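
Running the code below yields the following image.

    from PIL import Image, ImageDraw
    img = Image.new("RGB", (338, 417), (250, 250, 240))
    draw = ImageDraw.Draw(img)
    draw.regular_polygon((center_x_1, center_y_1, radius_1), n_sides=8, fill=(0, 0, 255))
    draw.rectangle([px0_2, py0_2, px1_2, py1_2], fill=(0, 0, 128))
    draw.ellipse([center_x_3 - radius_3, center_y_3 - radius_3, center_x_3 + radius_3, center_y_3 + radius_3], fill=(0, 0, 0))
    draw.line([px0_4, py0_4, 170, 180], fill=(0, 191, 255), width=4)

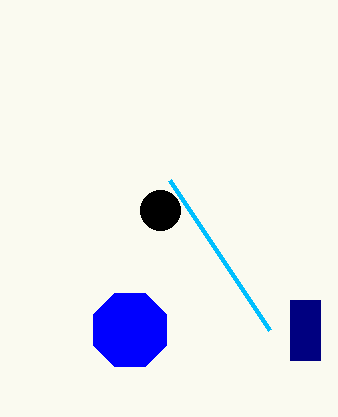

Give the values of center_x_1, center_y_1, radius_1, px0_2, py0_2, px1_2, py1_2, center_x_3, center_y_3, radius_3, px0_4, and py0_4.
center_x_1 = 130, center_y_1 = 330, radius_1 = 40, px0_2 = 290, py0_2 = 300, px1_2 = 320, py1_2 = 360, center_x_3 = 160, center_y_3 = 210, radius_3 = 20, px0_4 = 270, py0_4 = 330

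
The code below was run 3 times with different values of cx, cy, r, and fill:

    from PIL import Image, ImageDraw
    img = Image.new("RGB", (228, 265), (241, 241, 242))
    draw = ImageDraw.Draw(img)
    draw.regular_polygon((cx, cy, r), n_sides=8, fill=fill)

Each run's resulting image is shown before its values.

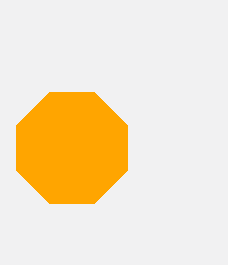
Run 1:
cx = 72
cy = 148
r = 60
fill = 'orange'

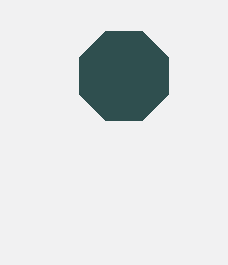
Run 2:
cx = 124; cy = 76; r = 48; fill = 'darkslategray'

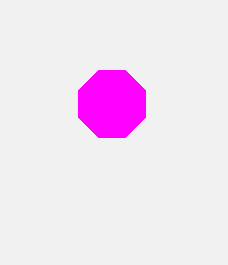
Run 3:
cx = 112; cy = 104; r = 36; fill = 'magenta'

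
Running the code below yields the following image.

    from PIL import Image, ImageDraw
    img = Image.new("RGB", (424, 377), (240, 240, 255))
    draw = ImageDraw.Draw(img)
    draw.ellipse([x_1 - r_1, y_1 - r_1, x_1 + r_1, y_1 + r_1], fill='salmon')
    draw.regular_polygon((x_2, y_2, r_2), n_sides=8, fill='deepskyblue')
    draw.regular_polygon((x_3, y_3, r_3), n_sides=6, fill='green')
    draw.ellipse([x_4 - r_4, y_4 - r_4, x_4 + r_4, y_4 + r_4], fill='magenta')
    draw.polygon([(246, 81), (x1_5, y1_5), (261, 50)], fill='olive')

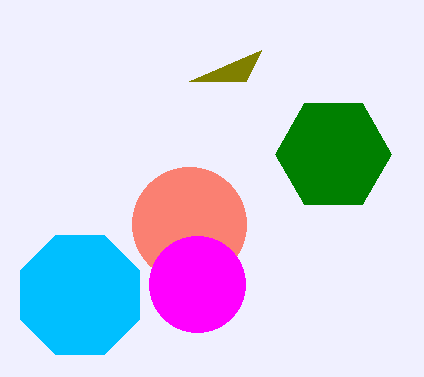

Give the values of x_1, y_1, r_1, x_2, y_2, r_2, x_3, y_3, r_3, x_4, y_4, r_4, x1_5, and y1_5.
x_1 = 189, y_1 = 224, r_1 = 57, x_2 = 80, y_2 = 295, r_2 = 64, x_3 = 333, y_3 = 154, r_3 = 58, x_4 = 197, y_4 = 284, r_4 = 48, x1_5 = 189, y1_5 = 81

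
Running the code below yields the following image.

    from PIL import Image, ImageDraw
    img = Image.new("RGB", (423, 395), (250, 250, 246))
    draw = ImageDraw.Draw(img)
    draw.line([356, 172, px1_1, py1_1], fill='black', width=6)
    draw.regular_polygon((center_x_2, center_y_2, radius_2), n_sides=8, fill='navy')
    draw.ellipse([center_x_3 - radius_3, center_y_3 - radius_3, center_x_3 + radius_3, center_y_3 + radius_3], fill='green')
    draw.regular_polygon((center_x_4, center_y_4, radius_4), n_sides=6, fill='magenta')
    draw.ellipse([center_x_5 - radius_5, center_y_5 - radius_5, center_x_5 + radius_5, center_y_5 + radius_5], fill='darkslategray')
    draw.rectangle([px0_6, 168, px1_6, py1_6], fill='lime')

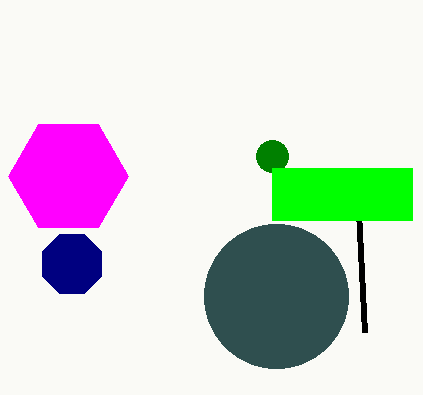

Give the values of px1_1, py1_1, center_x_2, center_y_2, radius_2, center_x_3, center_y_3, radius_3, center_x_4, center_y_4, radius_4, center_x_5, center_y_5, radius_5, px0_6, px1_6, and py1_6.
px1_1 = 364, py1_1 = 332, center_x_2 = 72, center_y_2 = 264, radius_2 = 32, center_x_3 = 272, center_y_3 = 156, radius_3 = 16, center_x_4 = 68, center_y_4 = 176, radius_4 = 60, center_x_5 = 276, center_y_5 = 296, radius_5 = 72, px0_6 = 272, px1_6 = 412, py1_6 = 220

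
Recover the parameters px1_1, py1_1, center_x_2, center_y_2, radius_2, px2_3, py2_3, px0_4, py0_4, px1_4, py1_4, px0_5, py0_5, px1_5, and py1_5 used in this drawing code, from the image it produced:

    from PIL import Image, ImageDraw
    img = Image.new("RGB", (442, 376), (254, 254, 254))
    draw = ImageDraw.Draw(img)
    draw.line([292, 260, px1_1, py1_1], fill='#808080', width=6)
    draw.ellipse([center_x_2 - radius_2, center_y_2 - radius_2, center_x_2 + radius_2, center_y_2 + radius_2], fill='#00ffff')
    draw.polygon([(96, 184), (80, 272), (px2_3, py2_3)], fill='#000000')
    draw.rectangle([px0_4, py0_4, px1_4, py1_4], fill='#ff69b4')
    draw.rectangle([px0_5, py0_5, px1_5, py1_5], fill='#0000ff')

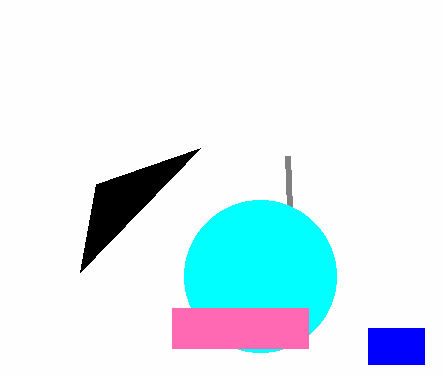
px1_1 = 288
py1_1 = 156
center_x_2 = 260
center_y_2 = 276
radius_2 = 76
px2_3 = 200
py2_3 = 148
px0_4 = 172
py0_4 = 308
px1_4 = 308
py1_4 = 348
px0_5 = 368
py0_5 = 328
px1_5 = 424
py1_5 = 364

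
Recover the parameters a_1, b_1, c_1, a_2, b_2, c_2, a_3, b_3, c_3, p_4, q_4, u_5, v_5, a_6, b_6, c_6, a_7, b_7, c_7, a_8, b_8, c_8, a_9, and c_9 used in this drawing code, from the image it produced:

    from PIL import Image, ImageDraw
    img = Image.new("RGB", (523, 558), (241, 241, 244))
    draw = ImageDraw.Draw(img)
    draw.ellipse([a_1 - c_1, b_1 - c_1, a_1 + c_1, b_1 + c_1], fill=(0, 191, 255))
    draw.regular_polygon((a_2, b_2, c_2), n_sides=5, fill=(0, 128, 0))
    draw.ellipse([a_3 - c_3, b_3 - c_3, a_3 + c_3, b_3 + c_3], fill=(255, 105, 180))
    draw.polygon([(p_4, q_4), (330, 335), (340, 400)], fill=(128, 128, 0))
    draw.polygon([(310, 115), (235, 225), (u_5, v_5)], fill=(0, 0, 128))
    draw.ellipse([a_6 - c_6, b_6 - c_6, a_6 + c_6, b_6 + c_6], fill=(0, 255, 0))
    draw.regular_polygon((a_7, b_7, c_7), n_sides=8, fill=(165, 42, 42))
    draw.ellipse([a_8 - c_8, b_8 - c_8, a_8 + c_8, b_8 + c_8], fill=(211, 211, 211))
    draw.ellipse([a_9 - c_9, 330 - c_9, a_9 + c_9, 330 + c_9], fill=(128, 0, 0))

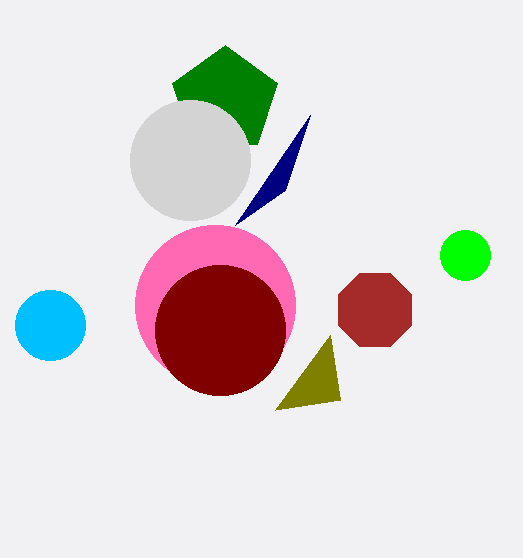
a_1 = 50; b_1 = 325; c_1 = 35; a_2 = 225; b_2 = 100; c_2 = 55; a_3 = 215; b_3 = 305; c_3 = 80; p_4 = 275; q_4 = 410; u_5 = 285; v_5 = 190; a_6 = 465; b_6 = 255; c_6 = 25; a_7 = 375; b_7 = 310; c_7 = 40; a_8 = 190; b_8 = 160; c_8 = 60; a_9 = 220; c_9 = 65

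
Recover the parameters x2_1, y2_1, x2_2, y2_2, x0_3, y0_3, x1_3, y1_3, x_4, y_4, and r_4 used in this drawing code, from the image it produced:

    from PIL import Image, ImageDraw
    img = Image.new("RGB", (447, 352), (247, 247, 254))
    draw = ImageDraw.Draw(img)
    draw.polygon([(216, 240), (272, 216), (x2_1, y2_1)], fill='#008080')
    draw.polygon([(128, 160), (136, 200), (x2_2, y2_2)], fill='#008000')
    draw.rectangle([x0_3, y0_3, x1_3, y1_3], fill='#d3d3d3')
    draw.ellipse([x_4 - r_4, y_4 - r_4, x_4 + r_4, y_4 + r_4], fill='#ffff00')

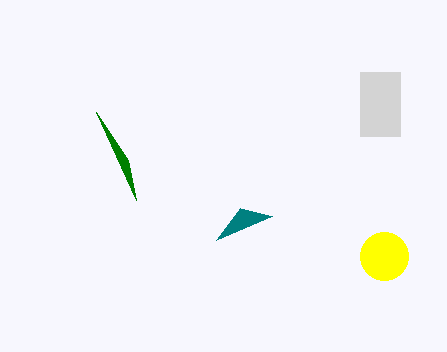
x2_1 = 240; y2_1 = 208; x2_2 = 96; y2_2 = 112; x0_3 = 360; y0_3 = 72; x1_3 = 400; y1_3 = 136; x_4 = 384; y_4 = 256; r_4 = 24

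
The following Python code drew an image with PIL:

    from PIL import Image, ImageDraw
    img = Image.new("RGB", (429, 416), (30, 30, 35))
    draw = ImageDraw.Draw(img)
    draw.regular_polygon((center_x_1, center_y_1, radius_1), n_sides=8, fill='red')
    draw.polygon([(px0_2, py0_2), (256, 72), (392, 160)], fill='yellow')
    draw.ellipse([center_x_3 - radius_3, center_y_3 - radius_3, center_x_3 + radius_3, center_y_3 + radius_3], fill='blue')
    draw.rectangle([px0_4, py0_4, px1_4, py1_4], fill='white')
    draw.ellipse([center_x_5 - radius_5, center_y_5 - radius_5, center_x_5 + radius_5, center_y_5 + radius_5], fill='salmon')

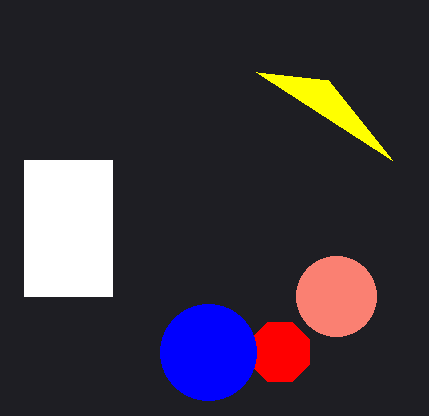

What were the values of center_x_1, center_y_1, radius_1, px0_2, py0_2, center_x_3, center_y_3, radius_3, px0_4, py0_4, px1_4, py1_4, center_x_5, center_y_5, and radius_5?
center_x_1 = 280, center_y_1 = 352, radius_1 = 32, px0_2 = 328, py0_2 = 80, center_x_3 = 208, center_y_3 = 352, radius_3 = 48, px0_4 = 24, py0_4 = 160, px1_4 = 112, py1_4 = 296, center_x_5 = 336, center_y_5 = 296, radius_5 = 40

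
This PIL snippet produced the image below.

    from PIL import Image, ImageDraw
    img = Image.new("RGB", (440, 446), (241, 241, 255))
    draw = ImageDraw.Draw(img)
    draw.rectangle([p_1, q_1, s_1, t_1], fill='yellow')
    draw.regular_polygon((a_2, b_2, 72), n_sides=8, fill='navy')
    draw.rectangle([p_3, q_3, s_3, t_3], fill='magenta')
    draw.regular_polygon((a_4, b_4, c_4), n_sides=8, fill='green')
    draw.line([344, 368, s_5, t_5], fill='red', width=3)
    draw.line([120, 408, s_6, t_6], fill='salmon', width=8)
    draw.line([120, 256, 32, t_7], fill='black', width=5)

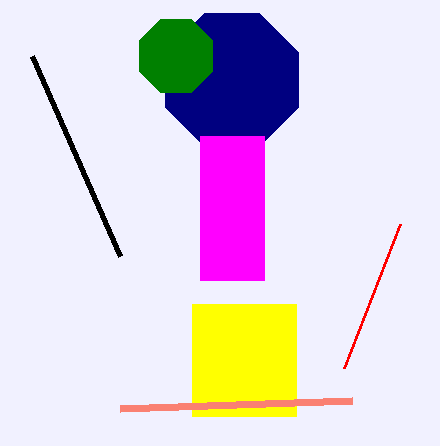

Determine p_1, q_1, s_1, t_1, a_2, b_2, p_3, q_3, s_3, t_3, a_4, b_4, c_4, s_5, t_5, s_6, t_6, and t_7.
p_1 = 192; q_1 = 304; s_1 = 296; t_1 = 416; a_2 = 232; b_2 = 80; p_3 = 200; q_3 = 136; s_3 = 264; t_3 = 280; a_4 = 176; b_4 = 56; c_4 = 40; s_5 = 400; t_5 = 224; s_6 = 352; t_6 = 400; t_7 = 56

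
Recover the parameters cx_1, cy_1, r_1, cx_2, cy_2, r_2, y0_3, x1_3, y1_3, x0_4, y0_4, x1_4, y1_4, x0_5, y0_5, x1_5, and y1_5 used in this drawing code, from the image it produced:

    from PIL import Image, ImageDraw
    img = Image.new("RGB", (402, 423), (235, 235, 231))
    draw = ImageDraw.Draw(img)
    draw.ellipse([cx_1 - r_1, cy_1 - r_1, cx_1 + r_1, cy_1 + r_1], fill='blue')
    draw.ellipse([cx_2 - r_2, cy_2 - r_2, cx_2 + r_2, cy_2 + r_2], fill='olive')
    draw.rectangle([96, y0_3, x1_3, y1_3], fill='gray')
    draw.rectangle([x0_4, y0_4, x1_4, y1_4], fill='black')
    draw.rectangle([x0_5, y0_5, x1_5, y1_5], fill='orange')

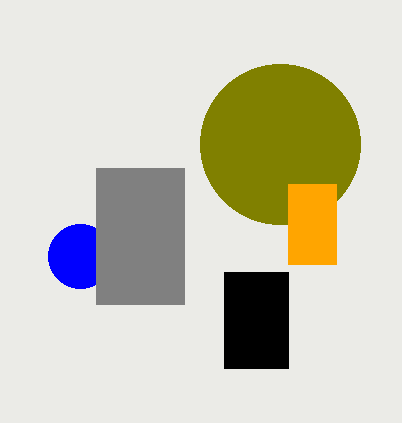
cx_1 = 80; cy_1 = 256; r_1 = 32; cx_2 = 280; cy_2 = 144; r_2 = 80; y0_3 = 168; x1_3 = 184; y1_3 = 304; x0_4 = 224; y0_4 = 272; x1_4 = 288; y1_4 = 368; x0_5 = 288; y0_5 = 184; x1_5 = 336; y1_5 = 264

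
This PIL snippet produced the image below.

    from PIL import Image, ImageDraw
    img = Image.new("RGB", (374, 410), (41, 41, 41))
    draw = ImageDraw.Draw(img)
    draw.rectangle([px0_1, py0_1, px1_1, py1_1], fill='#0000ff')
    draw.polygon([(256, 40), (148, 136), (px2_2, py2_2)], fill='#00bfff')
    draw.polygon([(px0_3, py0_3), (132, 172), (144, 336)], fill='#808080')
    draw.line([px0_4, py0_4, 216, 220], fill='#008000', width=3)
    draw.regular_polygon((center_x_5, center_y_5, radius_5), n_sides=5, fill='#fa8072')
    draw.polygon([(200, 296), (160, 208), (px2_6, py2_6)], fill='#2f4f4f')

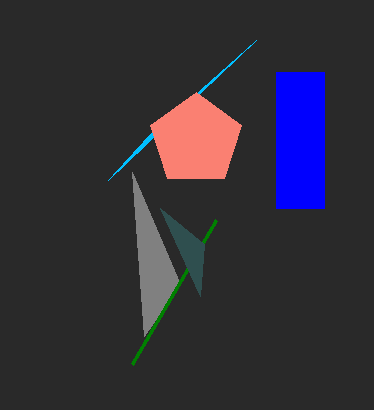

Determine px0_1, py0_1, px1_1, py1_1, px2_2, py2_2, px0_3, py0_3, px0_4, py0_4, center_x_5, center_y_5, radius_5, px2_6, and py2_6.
px0_1 = 276, py0_1 = 72, px1_1 = 324, py1_1 = 208, px2_2 = 108, py2_2 = 180, px0_3 = 180, py0_3 = 284, px0_4 = 132, py0_4 = 364, center_x_5 = 196, center_y_5 = 140, radius_5 = 48, px2_6 = 204, py2_6 = 244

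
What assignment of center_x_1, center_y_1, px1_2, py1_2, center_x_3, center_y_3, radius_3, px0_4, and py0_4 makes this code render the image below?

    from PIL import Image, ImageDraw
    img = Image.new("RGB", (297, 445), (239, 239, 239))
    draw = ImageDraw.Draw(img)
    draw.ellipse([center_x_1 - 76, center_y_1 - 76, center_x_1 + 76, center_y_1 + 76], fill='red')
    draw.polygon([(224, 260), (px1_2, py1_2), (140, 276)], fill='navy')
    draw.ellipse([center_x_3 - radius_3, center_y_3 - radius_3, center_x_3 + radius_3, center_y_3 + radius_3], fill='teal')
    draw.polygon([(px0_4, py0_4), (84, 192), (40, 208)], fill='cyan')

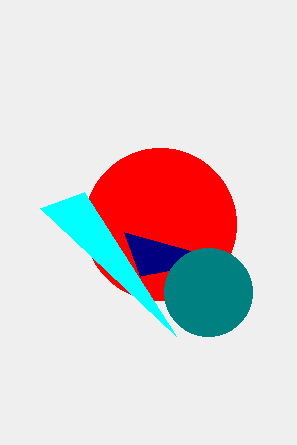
center_x_1 = 160; center_y_1 = 224; px1_2 = 124; py1_2 = 232; center_x_3 = 208; center_y_3 = 292; radius_3 = 44; px0_4 = 176; py0_4 = 336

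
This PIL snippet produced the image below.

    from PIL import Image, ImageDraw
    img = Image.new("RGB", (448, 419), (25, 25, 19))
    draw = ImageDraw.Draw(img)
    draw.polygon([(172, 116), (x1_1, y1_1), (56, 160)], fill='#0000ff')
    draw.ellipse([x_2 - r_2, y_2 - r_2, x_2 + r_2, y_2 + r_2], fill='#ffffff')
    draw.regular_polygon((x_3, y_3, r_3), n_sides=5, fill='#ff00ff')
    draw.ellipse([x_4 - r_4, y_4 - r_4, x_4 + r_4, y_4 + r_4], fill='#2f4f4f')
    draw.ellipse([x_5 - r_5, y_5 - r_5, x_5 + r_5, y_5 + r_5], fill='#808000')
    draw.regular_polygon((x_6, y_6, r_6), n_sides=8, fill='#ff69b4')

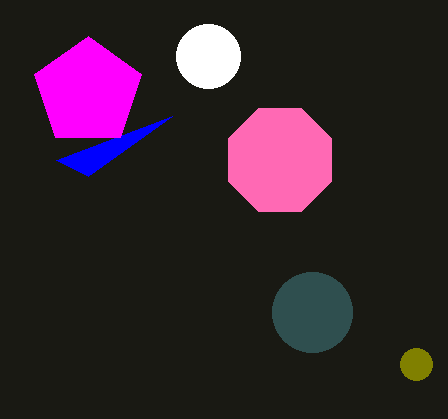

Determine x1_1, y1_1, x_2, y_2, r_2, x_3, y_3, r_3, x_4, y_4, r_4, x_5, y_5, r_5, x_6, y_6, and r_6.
x1_1 = 88; y1_1 = 176; x_2 = 208; y_2 = 56; r_2 = 32; x_3 = 88; y_3 = 92; r_3 = 56; x_4 = 312; y_4 = 312; r_4 = 40; x_5 = 416; y_5 = 364; r_5 = 16; x_6 = 280; y_6 = 160; r_6 = 56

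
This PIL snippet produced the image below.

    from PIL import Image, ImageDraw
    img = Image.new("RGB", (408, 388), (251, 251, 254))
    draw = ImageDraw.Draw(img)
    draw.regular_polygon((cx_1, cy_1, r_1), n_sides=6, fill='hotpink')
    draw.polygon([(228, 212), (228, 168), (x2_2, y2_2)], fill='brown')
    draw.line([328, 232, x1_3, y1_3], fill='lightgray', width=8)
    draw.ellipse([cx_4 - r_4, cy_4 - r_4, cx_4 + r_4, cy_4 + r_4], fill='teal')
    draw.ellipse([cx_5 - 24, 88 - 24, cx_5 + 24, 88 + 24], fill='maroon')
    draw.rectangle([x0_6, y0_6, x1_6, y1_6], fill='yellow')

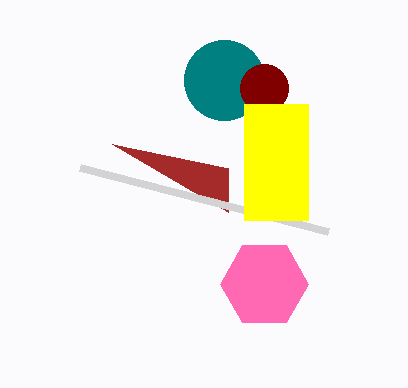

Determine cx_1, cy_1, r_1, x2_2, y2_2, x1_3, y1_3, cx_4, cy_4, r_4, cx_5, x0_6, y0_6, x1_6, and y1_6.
cx_1 = 264, cy_1 = 284, r_1 = 44, x2_2 = 112, y2_2 = 144, x1_3 = 80, y1_3 = 168, cx_4 = 224, cy_4 = 80, r_4 = 40, cx_5 = 264, x0_6 = 244, y0_6 = 104, x1_6 = 308, y1_6 = 220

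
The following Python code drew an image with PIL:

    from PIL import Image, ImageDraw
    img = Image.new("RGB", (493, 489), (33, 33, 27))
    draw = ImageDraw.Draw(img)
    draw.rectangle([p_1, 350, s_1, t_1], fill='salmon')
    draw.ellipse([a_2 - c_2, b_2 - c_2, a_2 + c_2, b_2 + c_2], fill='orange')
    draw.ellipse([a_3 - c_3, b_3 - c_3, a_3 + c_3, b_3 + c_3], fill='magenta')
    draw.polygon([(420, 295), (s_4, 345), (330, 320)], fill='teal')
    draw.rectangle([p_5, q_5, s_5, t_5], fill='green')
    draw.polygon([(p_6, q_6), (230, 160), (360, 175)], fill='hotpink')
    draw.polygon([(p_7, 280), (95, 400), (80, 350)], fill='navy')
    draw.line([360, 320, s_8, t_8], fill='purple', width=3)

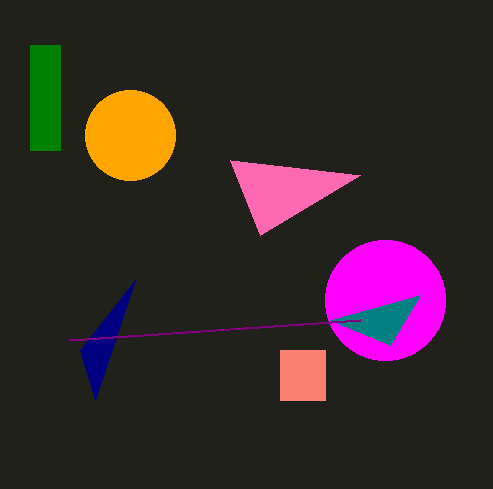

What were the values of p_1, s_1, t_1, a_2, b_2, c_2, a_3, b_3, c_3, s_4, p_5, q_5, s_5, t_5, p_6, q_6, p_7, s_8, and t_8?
p_1 = 280, s_1 = 325, t_1 = 400, a_2 = 130, b_2 = 135, c_2 = 45, a_3 = 385, b_3 = 300, c_3 = 60, s_4 = 390, p_5 = 30, q_5 = 45, s_5 = 60, t_5 = 150, p_6 = 260, q_6 = 235, p_7 = 135, s_8 = 70, t_8 = 340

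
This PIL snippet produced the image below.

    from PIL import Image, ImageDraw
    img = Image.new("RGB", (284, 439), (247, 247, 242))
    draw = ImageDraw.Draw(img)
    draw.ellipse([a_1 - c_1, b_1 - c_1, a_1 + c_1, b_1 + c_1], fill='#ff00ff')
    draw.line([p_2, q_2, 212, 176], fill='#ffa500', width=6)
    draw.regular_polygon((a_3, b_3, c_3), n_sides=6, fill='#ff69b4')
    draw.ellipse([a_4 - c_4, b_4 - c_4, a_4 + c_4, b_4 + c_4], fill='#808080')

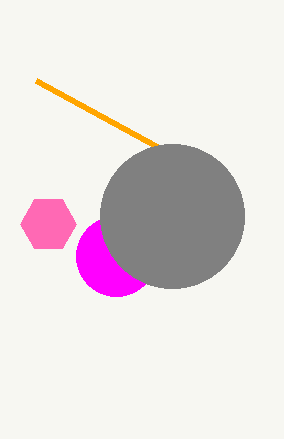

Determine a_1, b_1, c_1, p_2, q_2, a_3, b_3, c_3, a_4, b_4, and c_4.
a_1 = 116, b_1 = 256, c_1 = 40, p_2 = 36, q_2 = 80, a_3 = 48, b_3 = 224, c_3 = 28, a_4 = 172, b_4 = 216, c_4 = 72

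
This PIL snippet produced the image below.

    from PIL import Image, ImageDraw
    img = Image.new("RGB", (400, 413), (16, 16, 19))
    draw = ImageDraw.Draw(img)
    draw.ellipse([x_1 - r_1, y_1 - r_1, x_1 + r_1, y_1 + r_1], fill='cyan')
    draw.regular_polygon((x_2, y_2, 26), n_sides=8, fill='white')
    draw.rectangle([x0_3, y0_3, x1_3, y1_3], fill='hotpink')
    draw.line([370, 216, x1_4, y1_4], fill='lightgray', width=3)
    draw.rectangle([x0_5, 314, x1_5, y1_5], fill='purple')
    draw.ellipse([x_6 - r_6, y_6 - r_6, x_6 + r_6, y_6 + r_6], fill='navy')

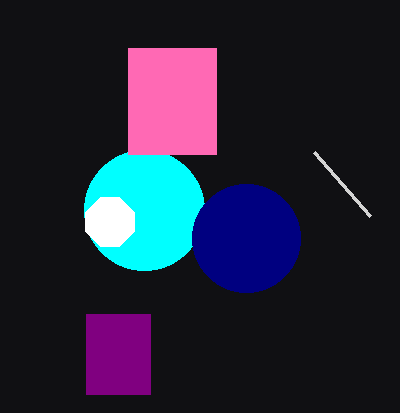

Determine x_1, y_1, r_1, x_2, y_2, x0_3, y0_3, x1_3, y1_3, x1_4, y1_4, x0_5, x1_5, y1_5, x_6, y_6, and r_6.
x_1 = 144, y_1 = 210, r_1 = 60, x_2 = 110, y_2 = 222, x0_3 = 128, y0_3 = 48, x1_3 = 216, y1_3 = 154, x1_4 = 314, y1_4 = 152, x0_5 = 86, x1_5 = 150, y1_5 = 394, x_6 = 246, y_6 = 238, r_6 = 54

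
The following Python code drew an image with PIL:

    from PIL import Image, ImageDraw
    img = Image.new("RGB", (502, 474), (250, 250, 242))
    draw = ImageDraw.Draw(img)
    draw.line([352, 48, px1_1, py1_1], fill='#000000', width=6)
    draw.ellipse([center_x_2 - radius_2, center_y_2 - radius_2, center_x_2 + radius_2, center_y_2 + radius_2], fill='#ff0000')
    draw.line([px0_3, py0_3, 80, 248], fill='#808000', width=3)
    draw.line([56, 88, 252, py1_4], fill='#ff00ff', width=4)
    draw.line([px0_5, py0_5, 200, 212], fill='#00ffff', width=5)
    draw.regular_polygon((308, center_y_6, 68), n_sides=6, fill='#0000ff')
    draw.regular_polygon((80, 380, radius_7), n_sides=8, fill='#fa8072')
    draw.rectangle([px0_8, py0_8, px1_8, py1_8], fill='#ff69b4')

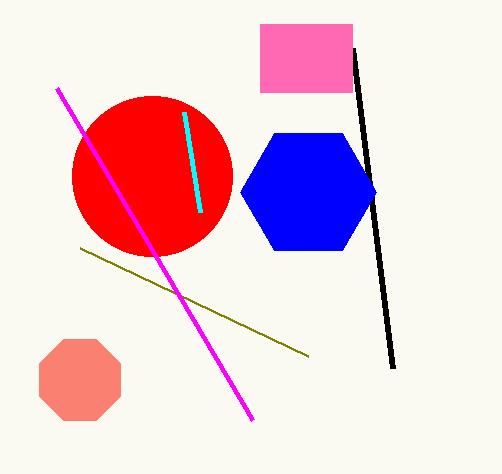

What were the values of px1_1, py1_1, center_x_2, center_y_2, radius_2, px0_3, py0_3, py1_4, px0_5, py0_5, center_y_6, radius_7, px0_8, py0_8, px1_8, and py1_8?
px1_1 = 392; py1_1 = 368; center_x_2 = 152; center_y_2 = 176; radius_2 = 80; px0_3 = 308; py0_3 = 356; py1_4 = 420; px0_5 = 184; py0_5 = 112; center_y_6 = 192; radius_7 = 44; px0_8 = 260; py0_8 = 24; px1_8 = 352; py1_8 = 92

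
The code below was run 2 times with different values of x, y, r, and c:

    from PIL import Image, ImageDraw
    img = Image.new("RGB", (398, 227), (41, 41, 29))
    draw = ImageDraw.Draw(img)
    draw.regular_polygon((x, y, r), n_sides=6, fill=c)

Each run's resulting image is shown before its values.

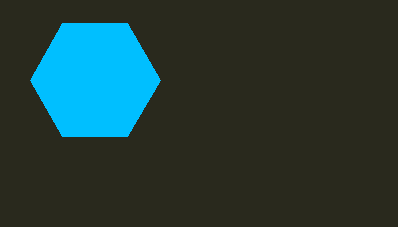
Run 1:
x = 95; y = 80; r = 65; c = 'deepskyblue'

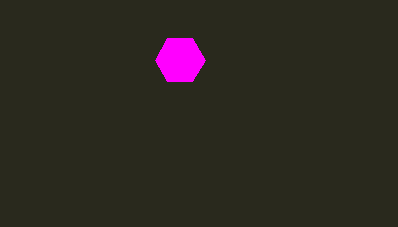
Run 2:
x = 180
y = 60
r = 25
c = 'magenta'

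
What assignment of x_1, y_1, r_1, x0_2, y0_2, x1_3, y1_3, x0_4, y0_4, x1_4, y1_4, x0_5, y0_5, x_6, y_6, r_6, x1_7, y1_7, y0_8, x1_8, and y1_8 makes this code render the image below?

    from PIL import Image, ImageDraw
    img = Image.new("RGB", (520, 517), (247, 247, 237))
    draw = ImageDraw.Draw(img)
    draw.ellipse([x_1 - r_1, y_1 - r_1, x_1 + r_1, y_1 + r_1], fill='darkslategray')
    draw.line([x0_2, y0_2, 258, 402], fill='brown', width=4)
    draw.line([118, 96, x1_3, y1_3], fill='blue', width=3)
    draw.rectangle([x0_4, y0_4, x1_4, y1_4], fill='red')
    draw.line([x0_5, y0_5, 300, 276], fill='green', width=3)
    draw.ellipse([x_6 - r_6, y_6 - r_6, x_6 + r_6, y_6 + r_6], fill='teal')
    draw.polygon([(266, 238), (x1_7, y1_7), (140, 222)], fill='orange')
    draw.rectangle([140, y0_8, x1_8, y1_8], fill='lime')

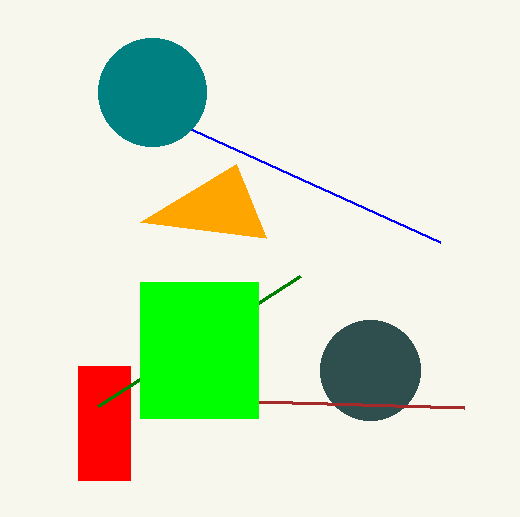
x_1 = 370
y_1 = 370
r_1 = 50
x0_2 = 464
y0_2 = 408
x1_3 = 440
y1_3 = 242
x0_4 = 78
y0_4 = 366
x1_4 = 130
y1_4 = 480
x0_5 = 98
y0_5 = 406
x_6 = 152
y_6 = 92
r_6 = 54
x1_7 = 236
y1_7 = 164
y0_8 = 282
x1_8 = 258
y1_8 = 418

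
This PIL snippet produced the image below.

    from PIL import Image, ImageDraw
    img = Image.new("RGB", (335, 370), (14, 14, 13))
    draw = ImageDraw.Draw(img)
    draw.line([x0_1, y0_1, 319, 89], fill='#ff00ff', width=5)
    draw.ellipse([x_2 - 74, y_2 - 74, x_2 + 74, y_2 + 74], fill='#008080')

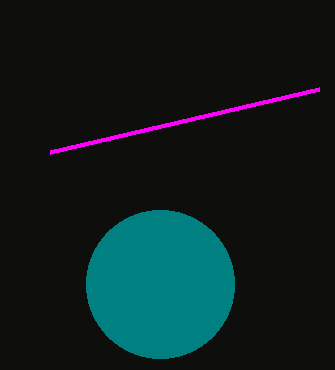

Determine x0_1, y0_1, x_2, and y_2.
x0_1 = 50, y0_1 = 152, x_2 = 160, y_2 = 284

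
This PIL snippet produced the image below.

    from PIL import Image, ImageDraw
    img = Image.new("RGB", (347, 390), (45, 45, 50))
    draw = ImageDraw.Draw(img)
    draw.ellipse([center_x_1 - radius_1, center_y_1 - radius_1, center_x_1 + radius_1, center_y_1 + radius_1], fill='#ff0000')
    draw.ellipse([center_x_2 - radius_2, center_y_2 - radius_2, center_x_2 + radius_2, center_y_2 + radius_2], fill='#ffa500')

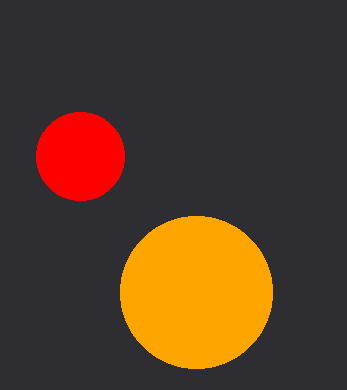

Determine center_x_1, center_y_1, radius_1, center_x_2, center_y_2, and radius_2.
center_x_1 = 80
center_y_1 = 156
radius_1 = 44
center_x_2 = 196
center_y_2 = 292
radius_2 = 76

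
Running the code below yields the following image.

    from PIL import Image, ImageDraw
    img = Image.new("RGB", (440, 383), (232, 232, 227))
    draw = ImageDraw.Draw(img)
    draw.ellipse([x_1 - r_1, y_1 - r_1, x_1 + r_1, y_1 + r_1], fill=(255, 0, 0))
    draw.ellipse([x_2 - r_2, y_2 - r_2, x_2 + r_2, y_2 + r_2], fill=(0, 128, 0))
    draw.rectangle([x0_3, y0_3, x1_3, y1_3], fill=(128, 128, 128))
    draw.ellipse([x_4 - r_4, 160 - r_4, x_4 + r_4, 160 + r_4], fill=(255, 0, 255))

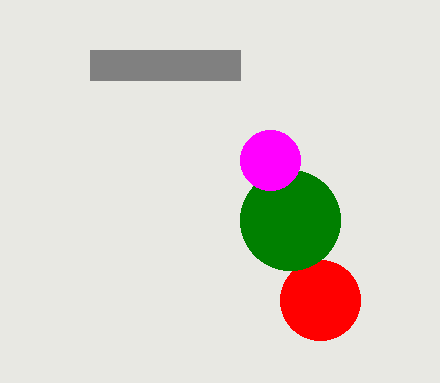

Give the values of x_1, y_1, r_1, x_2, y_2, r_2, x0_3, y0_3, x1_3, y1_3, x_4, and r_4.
x_1 = 320
y_1 = 300
r_1 = 40
x_2 = 290
y_2 = 220
r_2 = 50
x0_3 = 90
y0_3 = 50
x1_3 = 240
y1_3 = 80
x_4 = 270
r_4 = 30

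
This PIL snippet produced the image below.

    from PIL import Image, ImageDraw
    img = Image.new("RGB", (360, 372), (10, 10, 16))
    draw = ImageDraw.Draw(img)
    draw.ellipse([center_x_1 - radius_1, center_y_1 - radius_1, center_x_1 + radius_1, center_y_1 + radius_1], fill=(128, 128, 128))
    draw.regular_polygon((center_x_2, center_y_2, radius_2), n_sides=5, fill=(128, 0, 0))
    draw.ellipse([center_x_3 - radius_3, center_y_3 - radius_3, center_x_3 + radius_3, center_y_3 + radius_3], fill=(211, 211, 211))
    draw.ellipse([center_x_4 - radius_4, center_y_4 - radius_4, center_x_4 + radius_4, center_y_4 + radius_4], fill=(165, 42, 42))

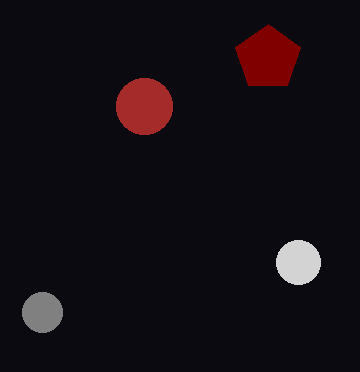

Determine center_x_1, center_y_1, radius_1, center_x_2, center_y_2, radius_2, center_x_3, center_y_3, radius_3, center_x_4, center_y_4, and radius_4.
center_x_1 = 42; center_y_1 = 312; radius_1 = 20; center_x_2 = 268; center_y_2 = 58; radius_2 = 34; center_x_3 = 298; center_y_3 = 262; radius_3 = 22; center_x_4 = 144; center_y_4 = 106; radius_4 = 28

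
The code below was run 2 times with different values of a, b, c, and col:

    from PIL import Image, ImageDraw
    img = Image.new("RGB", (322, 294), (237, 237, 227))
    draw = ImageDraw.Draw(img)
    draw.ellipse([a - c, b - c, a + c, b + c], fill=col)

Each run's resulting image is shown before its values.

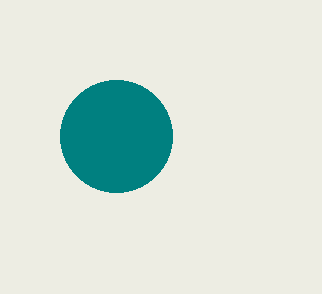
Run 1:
a = 116
b = 136
c = 56
col = 'teal'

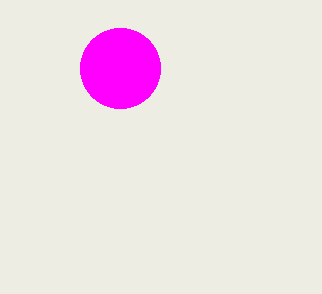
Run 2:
a = 120; b = 68; c = 40; col = 'magenta'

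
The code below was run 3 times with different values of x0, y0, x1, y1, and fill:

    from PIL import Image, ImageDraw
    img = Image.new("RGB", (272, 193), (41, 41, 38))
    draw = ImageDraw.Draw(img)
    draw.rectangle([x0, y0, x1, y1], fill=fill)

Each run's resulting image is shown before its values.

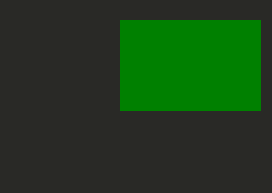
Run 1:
x0 = 120
y0 = 20
x1 = 260
y1 = 110
fill = 'green'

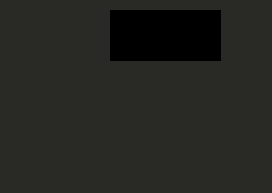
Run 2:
x0 = 110, y0 = 10, x1 = 220, y1 = 60, fill = 'black'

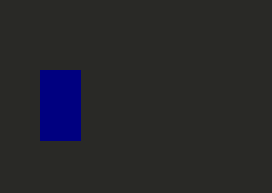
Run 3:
x0 = 40
y0 = 70
x1 = 80
y1 = 140
fill = 'navy'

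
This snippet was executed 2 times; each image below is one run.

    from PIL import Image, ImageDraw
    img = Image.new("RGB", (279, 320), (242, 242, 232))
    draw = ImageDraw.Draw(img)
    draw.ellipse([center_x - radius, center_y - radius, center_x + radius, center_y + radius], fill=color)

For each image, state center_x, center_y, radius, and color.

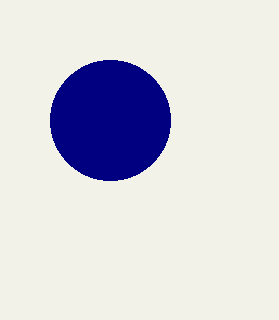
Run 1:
center_x = 110, center_y = 120, radius = 60, color = 'navy'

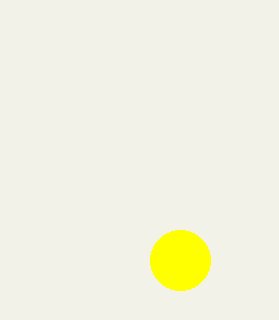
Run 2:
center_x = 180; center_y = 260; radius = 30; color = 'yellow'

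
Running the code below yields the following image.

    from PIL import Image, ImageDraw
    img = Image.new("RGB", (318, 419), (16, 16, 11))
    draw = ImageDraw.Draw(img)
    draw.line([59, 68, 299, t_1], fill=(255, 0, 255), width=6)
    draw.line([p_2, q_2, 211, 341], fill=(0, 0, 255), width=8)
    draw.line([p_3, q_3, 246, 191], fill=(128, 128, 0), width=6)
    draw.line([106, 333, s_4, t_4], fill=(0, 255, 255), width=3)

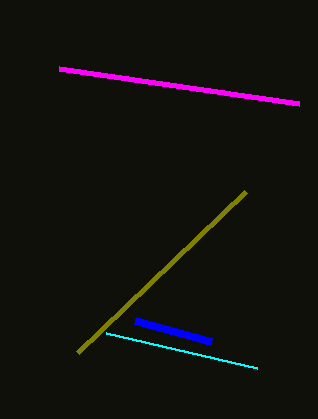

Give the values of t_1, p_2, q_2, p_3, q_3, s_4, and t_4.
t_1 = 103, p_2 = 135, q_2 = 320, p_3 = 78, q_3 = 352, s_4 = 257, t_4 = 368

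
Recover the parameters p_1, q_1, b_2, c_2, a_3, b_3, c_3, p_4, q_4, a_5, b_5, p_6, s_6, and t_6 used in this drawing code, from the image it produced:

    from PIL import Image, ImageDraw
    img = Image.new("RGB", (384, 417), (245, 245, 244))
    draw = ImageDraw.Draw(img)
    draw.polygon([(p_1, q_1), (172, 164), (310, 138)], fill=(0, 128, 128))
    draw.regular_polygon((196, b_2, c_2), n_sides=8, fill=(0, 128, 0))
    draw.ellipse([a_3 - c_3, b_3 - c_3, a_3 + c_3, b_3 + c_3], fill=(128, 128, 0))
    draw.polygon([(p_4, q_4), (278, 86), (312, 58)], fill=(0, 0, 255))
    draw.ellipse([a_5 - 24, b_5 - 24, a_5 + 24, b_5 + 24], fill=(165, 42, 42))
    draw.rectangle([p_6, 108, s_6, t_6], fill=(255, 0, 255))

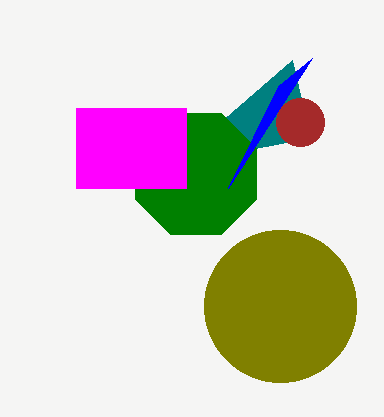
p_1 = 292, q_1 = 60, b_2 = 174, c_2 = 66, a_3 = 280, b_3 = 306, c_3 = 76, p_4 = 228, q_4 = 188, a_5 = 300, b_5 = 122, p_6 = 76, s_6 = 186, t_6 = 188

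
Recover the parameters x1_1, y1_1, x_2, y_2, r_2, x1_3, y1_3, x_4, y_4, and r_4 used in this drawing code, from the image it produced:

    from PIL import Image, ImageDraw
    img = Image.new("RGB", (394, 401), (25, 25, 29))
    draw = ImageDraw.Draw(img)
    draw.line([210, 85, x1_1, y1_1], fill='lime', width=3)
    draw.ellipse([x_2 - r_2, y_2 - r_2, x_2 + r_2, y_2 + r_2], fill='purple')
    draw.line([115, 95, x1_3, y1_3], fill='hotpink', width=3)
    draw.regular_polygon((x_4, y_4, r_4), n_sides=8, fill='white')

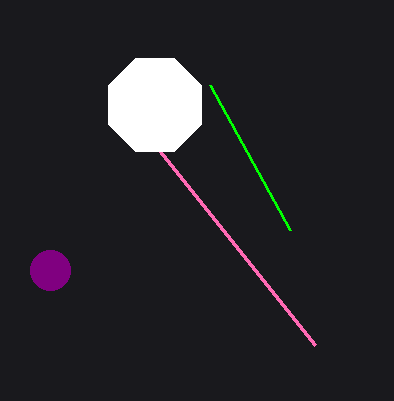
x1_1 = 290
y1_1 = 230
x_2 = 50
y_2 = 270
r_2 = 20
x1_3 = 315
y1_3 = 345
x_4 = 155
y_4 = 105
r_4 = 50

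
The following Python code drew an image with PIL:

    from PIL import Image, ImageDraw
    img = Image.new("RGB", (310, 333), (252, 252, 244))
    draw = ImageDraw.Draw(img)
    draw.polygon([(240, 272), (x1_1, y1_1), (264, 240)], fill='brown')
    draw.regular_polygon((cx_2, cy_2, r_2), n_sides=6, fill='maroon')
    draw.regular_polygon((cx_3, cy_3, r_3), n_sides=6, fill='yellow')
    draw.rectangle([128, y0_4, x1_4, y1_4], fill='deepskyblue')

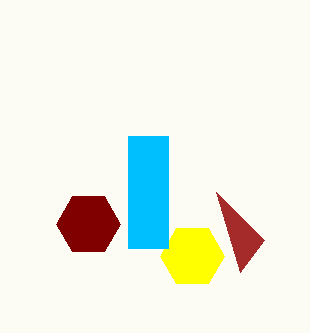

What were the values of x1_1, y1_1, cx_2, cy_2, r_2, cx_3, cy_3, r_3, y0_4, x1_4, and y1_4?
x1_1 = 216
y1_1 = 192
cx_2 = 88
cy_2 = 224
r_2 = 32
cx_3 = 192
cy_3 = 256
r_3 = 32
y0_4 = 136
x1_4 = 168
y1_4 = 248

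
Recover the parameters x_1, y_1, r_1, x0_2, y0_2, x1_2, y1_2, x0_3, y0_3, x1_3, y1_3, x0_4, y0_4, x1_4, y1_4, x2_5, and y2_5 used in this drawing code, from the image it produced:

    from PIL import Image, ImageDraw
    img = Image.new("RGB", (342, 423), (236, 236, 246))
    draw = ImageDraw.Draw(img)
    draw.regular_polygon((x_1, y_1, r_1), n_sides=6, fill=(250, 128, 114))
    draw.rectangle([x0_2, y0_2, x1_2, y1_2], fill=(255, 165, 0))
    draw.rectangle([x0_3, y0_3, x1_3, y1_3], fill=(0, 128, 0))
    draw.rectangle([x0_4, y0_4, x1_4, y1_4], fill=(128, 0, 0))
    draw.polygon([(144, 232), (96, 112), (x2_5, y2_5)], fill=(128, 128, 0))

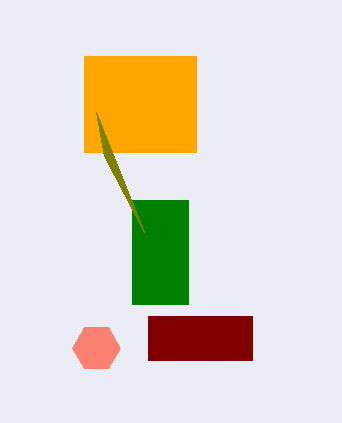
x_1 = 96, y_1 = 348, r_1 = 24, x0_2 = 84, y0_2 = 56, x1_2 = 196, y1_2 = 152, x0_3 = 132, y0_3 = 200, x1_3 = 188, y1_3 = 304, x0_4 = 148, y0_4 = 316, x1_4 = 252, y1_4 = 360, x2_5 = 104, y2_5 = 156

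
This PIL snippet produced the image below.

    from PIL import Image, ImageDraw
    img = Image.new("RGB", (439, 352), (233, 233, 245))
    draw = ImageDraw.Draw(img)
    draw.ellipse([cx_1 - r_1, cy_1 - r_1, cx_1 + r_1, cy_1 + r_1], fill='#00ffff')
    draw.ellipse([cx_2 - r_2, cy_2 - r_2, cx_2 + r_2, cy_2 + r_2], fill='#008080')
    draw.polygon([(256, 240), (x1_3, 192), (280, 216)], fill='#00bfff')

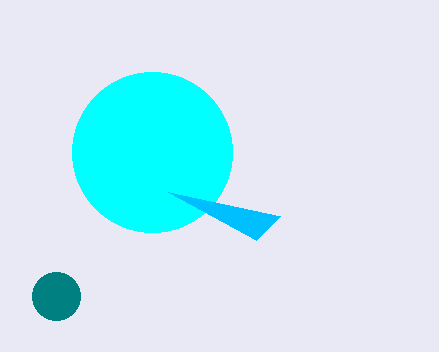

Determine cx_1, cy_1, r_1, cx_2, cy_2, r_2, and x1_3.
cx_1 = 152
cy_1 = 152
r_1 = 80
cx_2 = 56
cy_2 = 296
r_2 = 24
x1_3 = 168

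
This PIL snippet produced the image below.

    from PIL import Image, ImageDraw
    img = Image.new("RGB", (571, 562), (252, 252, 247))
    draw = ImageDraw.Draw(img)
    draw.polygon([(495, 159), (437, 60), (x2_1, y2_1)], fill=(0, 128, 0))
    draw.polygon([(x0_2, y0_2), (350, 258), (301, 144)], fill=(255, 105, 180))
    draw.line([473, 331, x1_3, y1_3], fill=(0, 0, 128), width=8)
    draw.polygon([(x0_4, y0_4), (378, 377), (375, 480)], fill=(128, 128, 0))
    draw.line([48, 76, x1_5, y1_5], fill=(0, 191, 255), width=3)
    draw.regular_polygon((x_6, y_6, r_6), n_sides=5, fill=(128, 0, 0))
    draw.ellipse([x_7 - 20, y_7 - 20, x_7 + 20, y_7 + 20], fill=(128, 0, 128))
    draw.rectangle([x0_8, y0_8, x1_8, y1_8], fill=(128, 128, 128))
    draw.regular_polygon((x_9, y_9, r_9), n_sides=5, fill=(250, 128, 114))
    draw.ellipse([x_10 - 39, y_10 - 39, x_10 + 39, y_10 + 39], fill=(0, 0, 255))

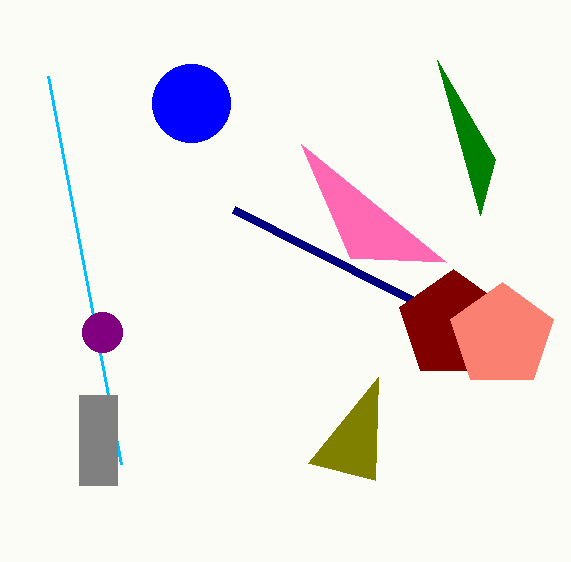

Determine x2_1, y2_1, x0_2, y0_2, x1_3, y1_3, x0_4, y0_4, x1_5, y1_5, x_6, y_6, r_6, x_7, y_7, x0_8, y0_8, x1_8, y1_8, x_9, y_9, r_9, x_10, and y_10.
x2_1 = 480
y2_1 = 215
x0_2 = 446
y0_2 = 262
x1_3 = 234
y1_3 = 210
x0_4 = 308
y0_4 = 463
x1_5 = 121
y1_5 = 464
x_6 = 453
y_6 = 325
r_6 = 56
x_7 = 102
y_7 = 332
x0_8 = 79
y0_8 = 395
x1_8 = 117
y1_8 = 485
x_9 = 502
y_9 = 336
r_9 = 54
x_10 = 191
y_10 = 103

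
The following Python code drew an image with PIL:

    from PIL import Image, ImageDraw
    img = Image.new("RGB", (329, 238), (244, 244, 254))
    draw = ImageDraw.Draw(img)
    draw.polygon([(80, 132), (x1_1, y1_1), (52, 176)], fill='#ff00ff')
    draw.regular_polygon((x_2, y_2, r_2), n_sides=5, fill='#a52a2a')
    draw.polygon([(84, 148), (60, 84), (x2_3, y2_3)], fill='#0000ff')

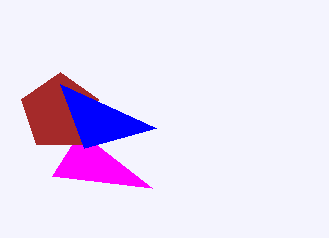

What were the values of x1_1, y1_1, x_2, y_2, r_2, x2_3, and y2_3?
x1_1 = 152; y1_1 = 188; x_2 = 60; y_2 = 112; r_2 = 40; x2_3 = 156; y2_3 = 128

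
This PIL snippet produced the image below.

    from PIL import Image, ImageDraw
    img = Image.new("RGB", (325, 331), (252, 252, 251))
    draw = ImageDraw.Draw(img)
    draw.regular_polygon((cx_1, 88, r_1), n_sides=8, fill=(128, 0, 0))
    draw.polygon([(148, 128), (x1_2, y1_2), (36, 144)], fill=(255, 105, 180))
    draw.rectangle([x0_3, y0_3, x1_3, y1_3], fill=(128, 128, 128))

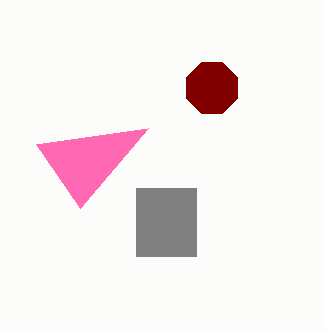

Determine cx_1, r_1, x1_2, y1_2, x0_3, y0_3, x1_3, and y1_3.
cx_1 = 212; r_1 = 28; x1_2 = 80; y1_2 = 208; x0_3 = 136; y0_3 = 188; x1_3 = 196; y1_3 = 256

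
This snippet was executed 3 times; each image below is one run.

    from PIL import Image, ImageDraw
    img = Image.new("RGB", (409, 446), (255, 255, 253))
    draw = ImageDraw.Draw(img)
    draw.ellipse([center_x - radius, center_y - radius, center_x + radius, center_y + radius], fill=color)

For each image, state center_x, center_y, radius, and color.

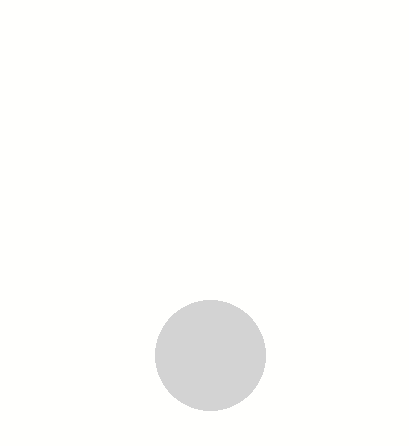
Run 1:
center_x = 210
center_y = 355
radius = 55
color = 'lightgray'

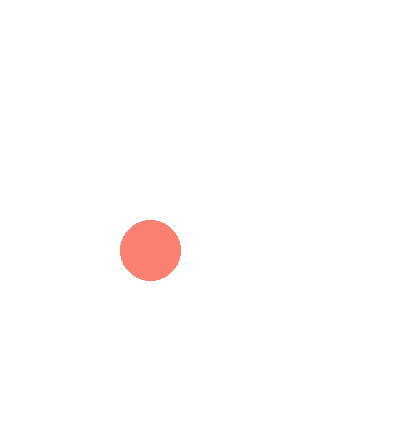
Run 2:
center_x = 150, center_y = 250, radius = 30, color = 'salmon'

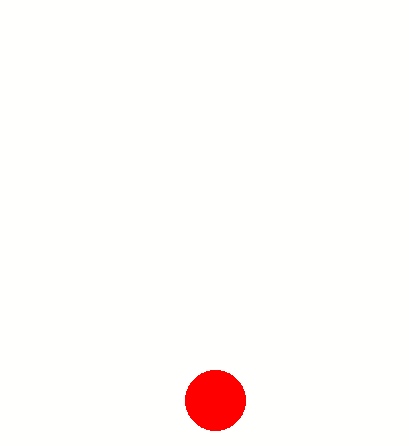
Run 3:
center_x = 215; center_y = 400; radius = 30; color = 'red'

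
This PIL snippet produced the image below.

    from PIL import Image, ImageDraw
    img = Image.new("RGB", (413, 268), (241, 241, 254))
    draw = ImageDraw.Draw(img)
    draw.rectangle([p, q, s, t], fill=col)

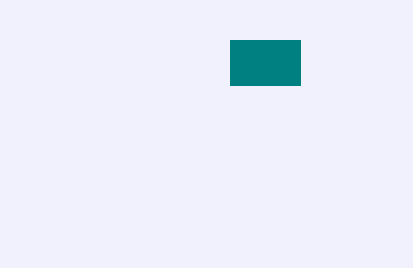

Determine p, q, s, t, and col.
p = 230
q = 40
s = 300
t = 85
col = 'teal'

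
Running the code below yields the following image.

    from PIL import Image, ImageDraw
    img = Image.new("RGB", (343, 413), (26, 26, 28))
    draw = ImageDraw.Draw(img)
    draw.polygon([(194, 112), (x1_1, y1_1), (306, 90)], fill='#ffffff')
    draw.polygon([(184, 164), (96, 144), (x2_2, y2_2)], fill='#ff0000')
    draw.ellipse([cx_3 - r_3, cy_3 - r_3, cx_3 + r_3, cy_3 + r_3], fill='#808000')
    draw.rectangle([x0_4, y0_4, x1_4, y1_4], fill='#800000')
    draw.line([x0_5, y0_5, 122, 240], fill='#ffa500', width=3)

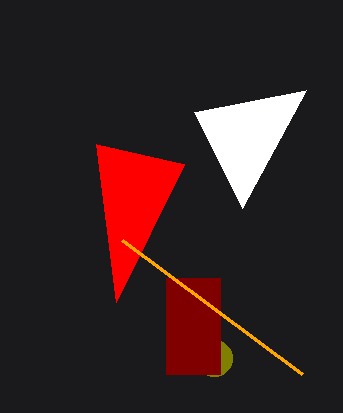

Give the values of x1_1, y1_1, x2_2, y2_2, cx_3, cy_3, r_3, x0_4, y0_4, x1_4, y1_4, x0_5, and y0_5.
x1_1 = 242
y1_1 = 208
x2_2 = 116
y2_2 = 302
cx_3 = 214
cy_3 = 358
r_3 = 18
x0_4 = 166
y0_4 = 278
x1_4 = 220
y1_4 = 374
x0_5 = 302
y0_5 = 374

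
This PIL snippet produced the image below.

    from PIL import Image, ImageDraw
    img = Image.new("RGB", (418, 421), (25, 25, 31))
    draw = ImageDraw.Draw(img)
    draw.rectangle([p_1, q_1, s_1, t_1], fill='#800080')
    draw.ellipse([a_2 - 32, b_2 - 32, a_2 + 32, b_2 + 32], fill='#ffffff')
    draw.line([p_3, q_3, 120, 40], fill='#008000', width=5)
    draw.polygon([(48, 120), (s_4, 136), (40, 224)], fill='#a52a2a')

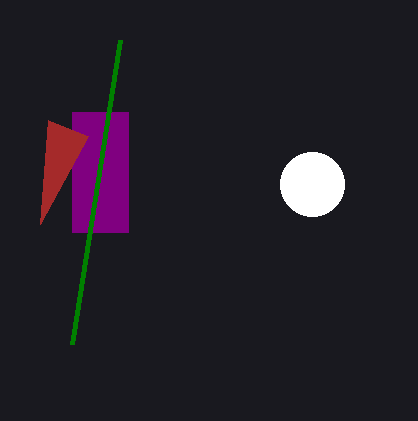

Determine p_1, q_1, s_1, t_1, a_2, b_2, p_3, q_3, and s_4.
p_1 = 72
q_1 = 112
s_1 = 128
t_1 = 232
a_2 = 312
b_2 = 184
p_3 = 72
q_3 = 344
s_4 = 88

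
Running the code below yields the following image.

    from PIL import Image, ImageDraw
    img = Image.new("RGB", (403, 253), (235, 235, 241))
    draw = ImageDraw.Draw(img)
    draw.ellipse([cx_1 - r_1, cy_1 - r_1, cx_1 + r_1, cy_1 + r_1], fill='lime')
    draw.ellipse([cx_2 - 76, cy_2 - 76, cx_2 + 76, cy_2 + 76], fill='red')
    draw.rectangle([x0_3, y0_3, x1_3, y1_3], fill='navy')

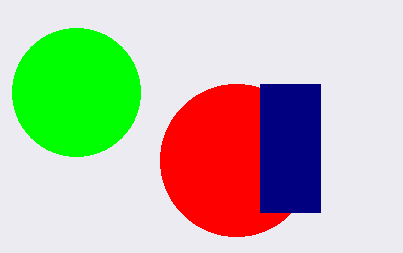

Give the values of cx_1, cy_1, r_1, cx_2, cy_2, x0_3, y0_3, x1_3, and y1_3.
cx_1 = 76; cy_1 = 92; r_1 = 64; cx_2 = 236; cy_2 = 160; x0_3 = 260; y0_3 = 84; x1_3 = 320; y1_3 = 212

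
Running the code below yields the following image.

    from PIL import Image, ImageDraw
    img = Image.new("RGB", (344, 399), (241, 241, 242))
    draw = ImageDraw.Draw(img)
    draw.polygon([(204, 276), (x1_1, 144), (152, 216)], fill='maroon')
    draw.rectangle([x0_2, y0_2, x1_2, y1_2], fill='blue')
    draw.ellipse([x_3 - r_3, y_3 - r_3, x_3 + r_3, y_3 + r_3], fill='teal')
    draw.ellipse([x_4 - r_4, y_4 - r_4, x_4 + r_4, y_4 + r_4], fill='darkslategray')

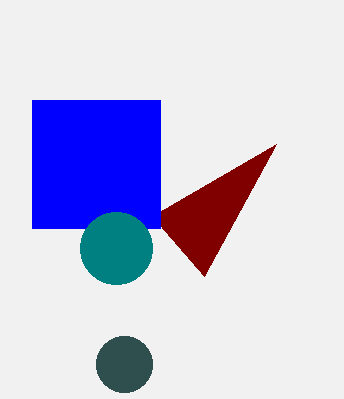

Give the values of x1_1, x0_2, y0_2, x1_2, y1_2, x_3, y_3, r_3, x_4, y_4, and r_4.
x1_1 = 276
x0_2 = 32
y0_2 = 100
x1_2 = 160
y1_2 = 228
x_3 = 116
y_3 = 248
r_3 = 36
x_4 = 124
y_4 = 364
r_4 = 28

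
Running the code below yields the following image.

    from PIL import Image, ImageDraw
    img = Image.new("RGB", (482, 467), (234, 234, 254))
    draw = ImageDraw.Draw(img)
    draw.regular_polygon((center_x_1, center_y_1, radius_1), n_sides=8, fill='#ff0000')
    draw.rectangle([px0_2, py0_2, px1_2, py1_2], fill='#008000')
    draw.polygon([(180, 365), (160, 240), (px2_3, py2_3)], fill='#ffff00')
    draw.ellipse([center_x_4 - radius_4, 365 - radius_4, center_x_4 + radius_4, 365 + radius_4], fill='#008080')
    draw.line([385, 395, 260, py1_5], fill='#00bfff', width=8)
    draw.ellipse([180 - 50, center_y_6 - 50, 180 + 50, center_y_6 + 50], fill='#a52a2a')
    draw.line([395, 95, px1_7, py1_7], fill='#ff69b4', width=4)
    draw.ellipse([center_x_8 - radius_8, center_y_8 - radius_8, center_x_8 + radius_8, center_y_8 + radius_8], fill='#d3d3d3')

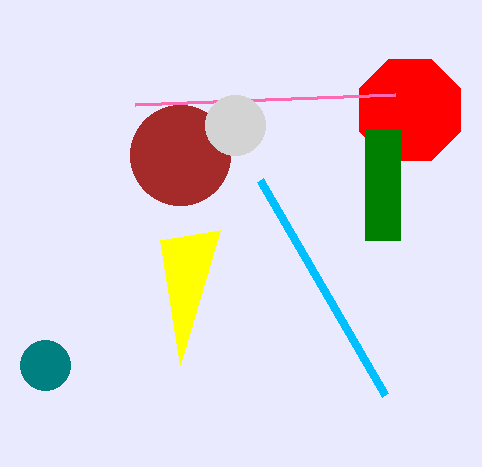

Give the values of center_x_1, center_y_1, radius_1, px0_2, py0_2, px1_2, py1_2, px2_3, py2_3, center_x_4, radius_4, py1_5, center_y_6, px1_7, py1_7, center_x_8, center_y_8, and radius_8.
center_x_1 = 410
center_y_1 = 110
radius_1 = 55
px0_2 = 365
py0_2 = 130
px1_2 = 400
py1_2 = 240
px2_3 = 220
py2_3 = 230
center_x_4 = 45
radius_4 = 25
py1_5 = 180
center_y_6 = 155
px1_7 = 135
py1_7 = 105
center_x_8 = 235
center_y_8 = 125
radius_8 = 30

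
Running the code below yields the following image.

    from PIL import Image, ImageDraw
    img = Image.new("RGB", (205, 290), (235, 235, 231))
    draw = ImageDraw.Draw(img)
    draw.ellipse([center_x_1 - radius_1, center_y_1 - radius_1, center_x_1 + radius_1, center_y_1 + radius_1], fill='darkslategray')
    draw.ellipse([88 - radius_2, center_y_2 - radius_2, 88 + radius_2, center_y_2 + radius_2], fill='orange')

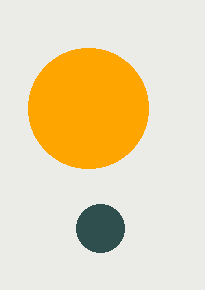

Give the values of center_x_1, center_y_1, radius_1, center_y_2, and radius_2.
center_x_1 = 100, center_y_1 = 228, radius_1 = 24, center_y_2 = 108, radius_2 = 60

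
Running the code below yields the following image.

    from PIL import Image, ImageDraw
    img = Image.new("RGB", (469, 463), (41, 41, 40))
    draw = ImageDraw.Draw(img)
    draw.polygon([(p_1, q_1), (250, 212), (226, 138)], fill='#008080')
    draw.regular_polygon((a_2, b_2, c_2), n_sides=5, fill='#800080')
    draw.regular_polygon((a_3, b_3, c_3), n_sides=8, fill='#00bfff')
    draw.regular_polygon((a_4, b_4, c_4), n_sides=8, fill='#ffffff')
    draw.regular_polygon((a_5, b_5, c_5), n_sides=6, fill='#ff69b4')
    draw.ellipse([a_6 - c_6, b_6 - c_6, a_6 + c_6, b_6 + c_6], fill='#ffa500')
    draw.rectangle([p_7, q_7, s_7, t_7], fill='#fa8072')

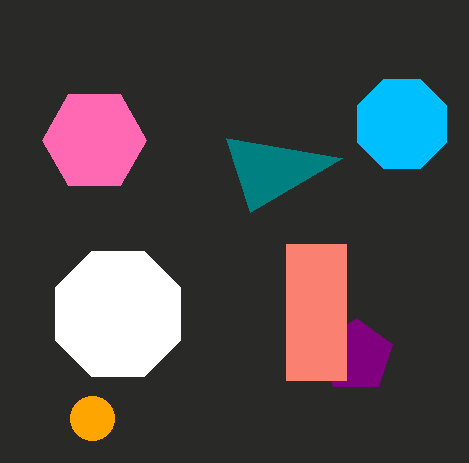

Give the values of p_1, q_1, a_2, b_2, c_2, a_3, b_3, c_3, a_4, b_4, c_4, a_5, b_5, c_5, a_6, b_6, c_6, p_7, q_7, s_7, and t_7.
p_1 = 342
q_1 = 158
a_2 = 356
b_2 = 356
c_2 = 38
a_3 = 402
b_3 = 124
c_3 = 48
a_4 = 118
b_4 = 314
c_4 = 68
a_5 = 94
b_5 = 140
c_5 = 52
a_6 = 92
b_6 = 418
c_6 = 22
p_7 = 286
q_7 = 244
s_7 = 346
t_7 = 380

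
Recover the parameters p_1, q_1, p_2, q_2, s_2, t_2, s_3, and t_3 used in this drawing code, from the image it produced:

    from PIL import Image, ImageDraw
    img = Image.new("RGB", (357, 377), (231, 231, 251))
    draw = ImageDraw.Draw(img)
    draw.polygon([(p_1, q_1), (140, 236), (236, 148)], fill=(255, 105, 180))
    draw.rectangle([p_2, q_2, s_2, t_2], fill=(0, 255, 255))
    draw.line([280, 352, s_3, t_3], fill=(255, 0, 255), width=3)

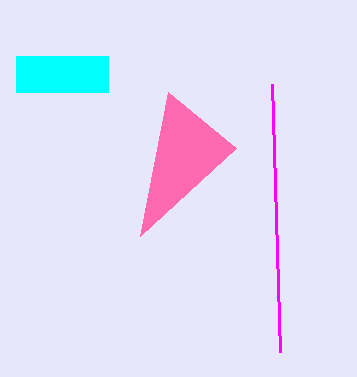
p_1 = 168
q_1 = 92
p_2 = 16
q_2 = 56
s_2 = 108
t_2 = 92
s_3 = 272
t_3 = 84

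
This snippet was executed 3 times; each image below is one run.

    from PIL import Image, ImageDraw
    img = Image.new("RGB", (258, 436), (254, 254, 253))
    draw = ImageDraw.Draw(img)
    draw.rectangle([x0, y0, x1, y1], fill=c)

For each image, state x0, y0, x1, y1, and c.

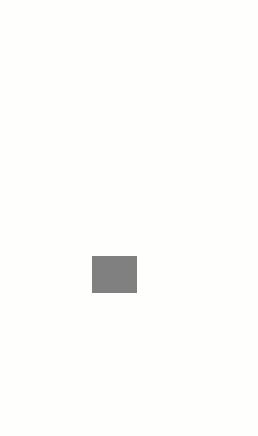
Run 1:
x0 = 92; y0 = 256; x1 = 136; y1 = 292; c = 'gray'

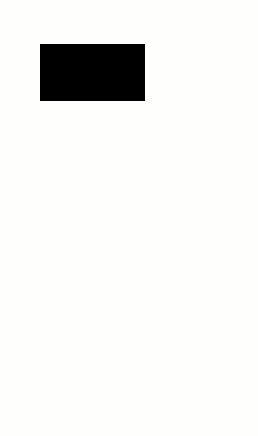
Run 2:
x0 = 40; y0 = 44; x1 = 144; y1 = 100; c = 'black'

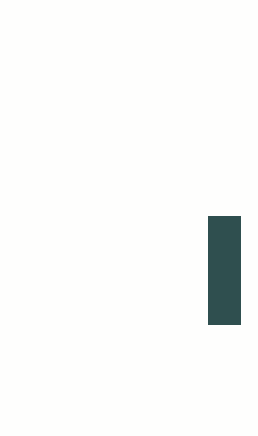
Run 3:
x0 = 208, y0 = 216, x1 = 240, y1 = 324, c = 'darkslategray'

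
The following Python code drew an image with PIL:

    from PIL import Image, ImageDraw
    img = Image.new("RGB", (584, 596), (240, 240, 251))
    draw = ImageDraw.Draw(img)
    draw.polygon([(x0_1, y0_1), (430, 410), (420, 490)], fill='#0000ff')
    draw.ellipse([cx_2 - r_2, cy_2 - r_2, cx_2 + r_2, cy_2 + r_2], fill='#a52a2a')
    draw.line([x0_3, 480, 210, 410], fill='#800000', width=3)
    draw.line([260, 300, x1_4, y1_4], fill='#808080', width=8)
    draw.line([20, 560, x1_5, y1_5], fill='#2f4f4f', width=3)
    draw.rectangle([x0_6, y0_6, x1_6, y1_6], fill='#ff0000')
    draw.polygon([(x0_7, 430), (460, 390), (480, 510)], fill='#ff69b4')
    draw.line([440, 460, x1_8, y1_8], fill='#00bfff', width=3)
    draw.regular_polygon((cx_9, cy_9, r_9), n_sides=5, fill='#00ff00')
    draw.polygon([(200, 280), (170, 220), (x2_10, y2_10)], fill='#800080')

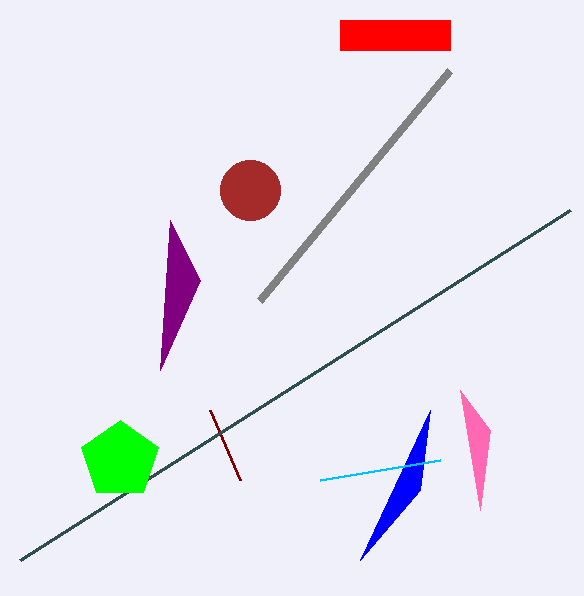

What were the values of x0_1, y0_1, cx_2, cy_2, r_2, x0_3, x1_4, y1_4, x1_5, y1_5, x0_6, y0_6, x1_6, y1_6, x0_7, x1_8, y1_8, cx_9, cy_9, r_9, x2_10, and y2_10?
x0_1 = 360
y0_1 = 560
cx_2 = 250
cy_2 = 190
r_2 = 30
x0_3 = 240
x1_4 = 450
y1_4 = 70
x1_5 = 570
y1_5 = 210
x0_6 = 340
y0_6 = 20
x1_6 = 450
y1_6 = 50
x0_7 = 490
x1_8 = 320
y1_8 = 480
cx_9 = 120
cy_9 = 460
r_9 = 40
x2_10 = 160
y2_10 = 370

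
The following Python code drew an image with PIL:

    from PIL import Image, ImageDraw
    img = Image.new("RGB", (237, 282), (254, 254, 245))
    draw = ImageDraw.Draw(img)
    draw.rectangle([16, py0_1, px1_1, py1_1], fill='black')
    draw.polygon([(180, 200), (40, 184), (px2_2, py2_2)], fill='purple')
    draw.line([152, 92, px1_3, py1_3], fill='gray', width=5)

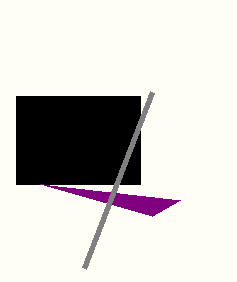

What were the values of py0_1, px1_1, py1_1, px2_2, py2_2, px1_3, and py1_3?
py0_1 = 96
px1_1 = 140
py1_1 = 184
px2_2 = 152
py2_2 = 216
px1_3 = 84
py1_3 = 268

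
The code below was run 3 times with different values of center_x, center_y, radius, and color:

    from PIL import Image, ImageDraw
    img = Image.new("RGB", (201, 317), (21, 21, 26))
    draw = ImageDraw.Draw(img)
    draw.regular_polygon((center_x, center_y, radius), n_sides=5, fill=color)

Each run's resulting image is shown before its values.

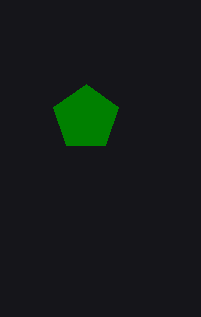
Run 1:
center_x = 86, center_y = 118, radius = 34, color = 'green'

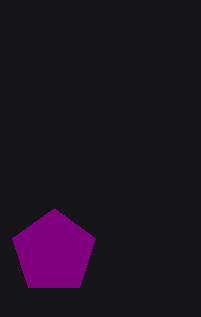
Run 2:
center_x = 54
center_y = 252
radius = 44
color = 'purple'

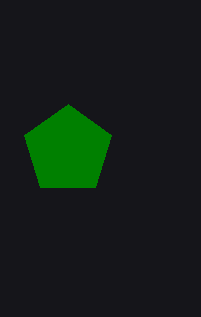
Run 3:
center_x = 68; center_y = 150; radius = 46; color = 'green'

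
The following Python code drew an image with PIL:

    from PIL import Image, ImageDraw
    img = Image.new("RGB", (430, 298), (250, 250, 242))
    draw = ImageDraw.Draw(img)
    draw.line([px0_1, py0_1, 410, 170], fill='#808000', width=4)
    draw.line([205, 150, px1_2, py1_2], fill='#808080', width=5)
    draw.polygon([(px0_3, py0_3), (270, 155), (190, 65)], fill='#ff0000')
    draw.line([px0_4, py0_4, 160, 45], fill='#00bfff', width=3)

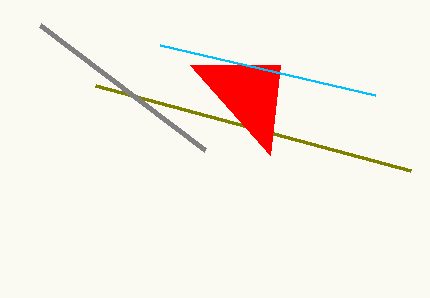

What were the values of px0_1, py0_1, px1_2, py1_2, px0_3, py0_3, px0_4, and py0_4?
px0_1 = 95; py0_1 = 85; px1_2 = 40; py1_2 = 25; px0_3 = 280; py0_3 = 65; px0_4 = 375; py0_4 = 95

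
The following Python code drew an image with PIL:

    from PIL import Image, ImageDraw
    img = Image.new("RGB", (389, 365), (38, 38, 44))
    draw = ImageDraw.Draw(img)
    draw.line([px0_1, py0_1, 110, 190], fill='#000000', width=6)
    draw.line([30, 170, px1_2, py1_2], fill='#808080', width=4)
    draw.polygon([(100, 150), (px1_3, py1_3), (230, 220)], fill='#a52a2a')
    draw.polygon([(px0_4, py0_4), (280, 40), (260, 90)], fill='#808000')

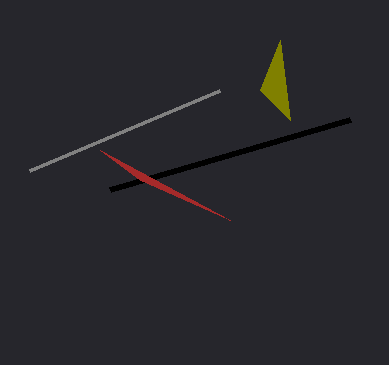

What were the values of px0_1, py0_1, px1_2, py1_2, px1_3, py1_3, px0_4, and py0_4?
px0_1 = 350, py0_1 = 120, px1_2 = 220, py1_2 = 90, px1_3 = 140, py1_3 = 180, px0_4 = 290, py0_4 = 120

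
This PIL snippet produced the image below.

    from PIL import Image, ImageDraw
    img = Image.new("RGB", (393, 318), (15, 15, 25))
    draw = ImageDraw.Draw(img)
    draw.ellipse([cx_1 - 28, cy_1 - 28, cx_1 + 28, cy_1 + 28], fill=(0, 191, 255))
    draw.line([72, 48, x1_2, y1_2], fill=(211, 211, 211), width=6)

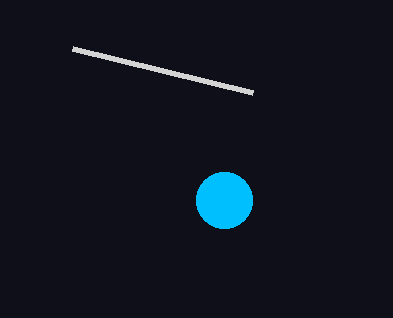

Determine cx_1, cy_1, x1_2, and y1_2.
cx_1 = 224, cy_1 = 200, x1_2 = 252, y1_2 = 92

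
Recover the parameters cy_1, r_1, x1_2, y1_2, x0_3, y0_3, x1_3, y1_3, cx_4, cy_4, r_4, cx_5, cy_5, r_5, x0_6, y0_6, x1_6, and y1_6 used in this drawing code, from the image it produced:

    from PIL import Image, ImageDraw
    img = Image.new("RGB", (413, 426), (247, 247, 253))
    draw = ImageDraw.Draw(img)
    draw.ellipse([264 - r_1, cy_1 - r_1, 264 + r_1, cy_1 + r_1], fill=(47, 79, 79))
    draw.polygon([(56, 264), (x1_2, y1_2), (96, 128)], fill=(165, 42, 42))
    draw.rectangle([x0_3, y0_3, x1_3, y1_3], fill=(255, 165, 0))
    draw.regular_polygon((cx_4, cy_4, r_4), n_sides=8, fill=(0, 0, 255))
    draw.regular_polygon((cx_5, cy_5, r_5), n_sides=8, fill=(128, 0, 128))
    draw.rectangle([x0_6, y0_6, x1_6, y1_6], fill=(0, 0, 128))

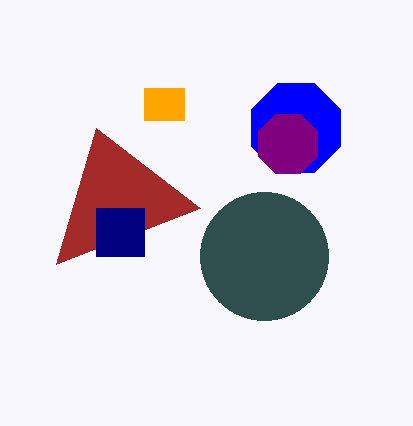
cy_1 = 256, r_1 = 64, x1_2 = 200, y1_2 = 208, x0_3 = 144, y0_3 = 88, x1_3 = 184, y1_3 = 120, cx_4 = 296, cy_4 = 128, r_4 = 48, cx_5 = 288, cy_5 = 144, r_5 = 32, x0_6 = 96, y0_6 = 208, x1_6 = 144, y1_6 = 256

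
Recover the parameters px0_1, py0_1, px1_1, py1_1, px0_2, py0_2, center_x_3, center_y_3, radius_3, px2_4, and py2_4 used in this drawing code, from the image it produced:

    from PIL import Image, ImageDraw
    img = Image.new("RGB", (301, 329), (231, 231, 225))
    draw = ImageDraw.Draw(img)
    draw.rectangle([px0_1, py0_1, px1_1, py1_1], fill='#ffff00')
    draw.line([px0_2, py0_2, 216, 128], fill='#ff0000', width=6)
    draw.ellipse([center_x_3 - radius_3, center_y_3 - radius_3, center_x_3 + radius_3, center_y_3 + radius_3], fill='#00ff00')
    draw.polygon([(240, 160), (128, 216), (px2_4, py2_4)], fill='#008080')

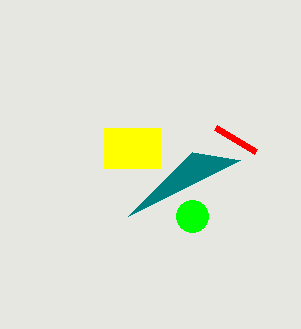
px0_1 = 104; py0_1 = 128; px1_1 = 160; py1_1 = 168; px0_2 = 256; py0_2 = 152; center_x_3 = 192; center_y_3 = 216; radius_3 = 16; px2_4 = 192; py2_4 = 152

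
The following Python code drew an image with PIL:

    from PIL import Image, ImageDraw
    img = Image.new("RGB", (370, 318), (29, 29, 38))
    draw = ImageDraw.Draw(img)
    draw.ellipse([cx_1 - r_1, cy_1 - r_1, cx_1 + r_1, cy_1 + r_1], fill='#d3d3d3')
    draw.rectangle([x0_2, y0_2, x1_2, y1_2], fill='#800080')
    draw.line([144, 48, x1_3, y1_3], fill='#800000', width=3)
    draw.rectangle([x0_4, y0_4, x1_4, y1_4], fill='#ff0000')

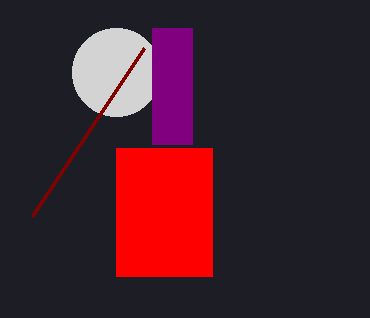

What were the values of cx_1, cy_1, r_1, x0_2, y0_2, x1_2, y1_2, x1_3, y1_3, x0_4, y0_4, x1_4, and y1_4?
cx_1 = 116; cy_1 = 72; r_1 = 44; x0_2 = 152; y0_2 = 28; x1_2 = 192; y1_2 = 144; x1_3 = 32; y1_3 = 216; x0_4 = 116; y0_4 = 148; x1_4 = 212; y1_4 = 276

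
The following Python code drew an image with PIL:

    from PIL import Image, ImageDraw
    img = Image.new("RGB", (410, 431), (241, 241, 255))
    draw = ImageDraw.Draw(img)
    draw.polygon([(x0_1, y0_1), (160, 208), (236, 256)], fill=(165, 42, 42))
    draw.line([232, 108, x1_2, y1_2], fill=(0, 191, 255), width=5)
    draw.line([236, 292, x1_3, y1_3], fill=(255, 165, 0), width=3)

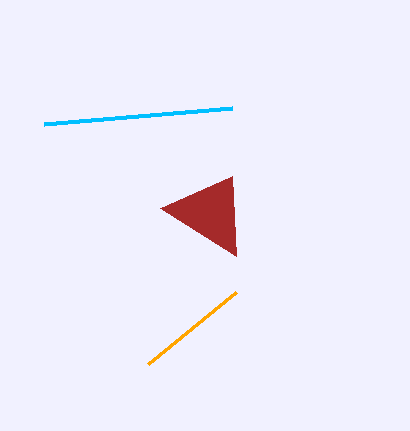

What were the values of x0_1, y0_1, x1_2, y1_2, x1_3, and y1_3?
x0_1 = 232; y0_1 = 176; x1_2 = 44; y1_2 = 124; x1_3 = 148; y1_3 = 364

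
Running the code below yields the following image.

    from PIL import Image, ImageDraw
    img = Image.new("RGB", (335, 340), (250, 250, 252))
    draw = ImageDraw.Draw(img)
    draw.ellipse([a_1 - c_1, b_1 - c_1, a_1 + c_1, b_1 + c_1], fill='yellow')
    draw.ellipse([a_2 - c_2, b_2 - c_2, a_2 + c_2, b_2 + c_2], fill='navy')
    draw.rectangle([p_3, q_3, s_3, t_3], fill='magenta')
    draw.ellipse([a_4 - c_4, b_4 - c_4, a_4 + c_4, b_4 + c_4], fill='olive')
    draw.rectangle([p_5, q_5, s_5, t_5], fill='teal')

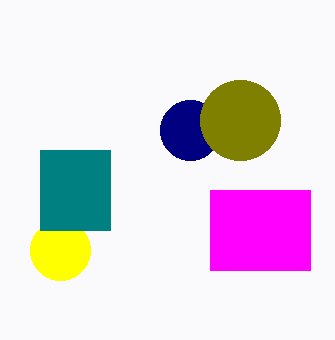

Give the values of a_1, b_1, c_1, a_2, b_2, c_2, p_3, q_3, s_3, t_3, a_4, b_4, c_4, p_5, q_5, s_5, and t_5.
a_1 = 60, b_1 = 250, c_1 = 30, a_2 = 190, b_2 = 130, c_2 = 30, p_3 = 210, q_3 = 190, s_3 = 310, t_3 = 270, a_4 = 240, b_4 = 120, c_4 = 40, p_5 = 40, q_5 = 150, s_5 = 110, t_5 = 230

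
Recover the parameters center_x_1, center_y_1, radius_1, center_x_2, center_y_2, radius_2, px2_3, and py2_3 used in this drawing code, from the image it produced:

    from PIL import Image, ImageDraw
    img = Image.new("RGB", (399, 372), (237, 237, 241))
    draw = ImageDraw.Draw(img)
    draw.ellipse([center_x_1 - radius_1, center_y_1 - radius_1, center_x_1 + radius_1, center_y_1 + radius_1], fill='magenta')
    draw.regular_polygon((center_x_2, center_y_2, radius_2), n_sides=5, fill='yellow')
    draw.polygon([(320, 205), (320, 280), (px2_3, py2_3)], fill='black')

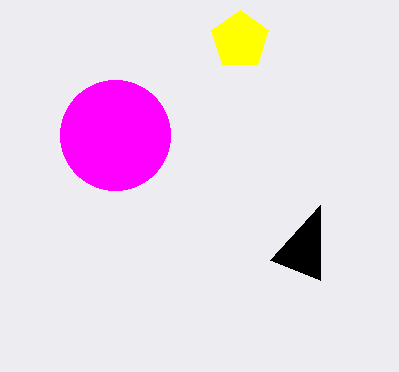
center_x_1 = 115
center_y_1 = 135
radius_1 = 55
center_x_2 = 240
center_y_2 = 40
radius_2 = 30
px2_3 = 270
py2_3 = 260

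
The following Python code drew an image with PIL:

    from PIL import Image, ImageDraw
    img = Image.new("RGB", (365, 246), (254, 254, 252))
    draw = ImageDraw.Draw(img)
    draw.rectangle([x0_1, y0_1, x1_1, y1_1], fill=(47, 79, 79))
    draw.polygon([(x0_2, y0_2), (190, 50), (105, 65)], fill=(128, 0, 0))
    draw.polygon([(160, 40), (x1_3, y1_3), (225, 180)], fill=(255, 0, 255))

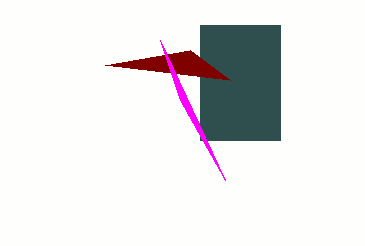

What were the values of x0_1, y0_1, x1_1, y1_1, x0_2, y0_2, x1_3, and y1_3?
x0_1 = 200; y0_1 = 25; x1_1 = 280; y1_1 = 140; x0_2 = 230; y0_2 = 80; x1_3 = 180; y1_3 = 100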